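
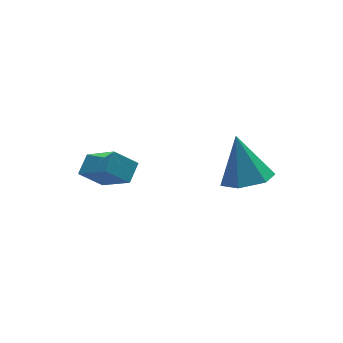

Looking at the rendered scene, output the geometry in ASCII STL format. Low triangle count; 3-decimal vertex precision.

solid 
facet normal -0.627 -0.622 -0.470
outer loop
vertex -1.368 0.466 0.695
vertex -2.227 0.746 1.47
vertex -1.922 1.871 -0.425
endloop
endfacet
facet normal 0.721 -0.236 -0.652
outer loop
vertex -1.313 2.474 0.03
vertex -1.368 0.466 0.695
vertex -1.922 1.871 -0.425
endloop
endfacet
facet normal -0.627 -0.621 -0.470
outer loop
vertex -1.922 1.871 -0.425
vertex -2.227 0.746 1.47
vertex -2.78 2.151 0.35
endloop
endfacet
facet normal -0.294 0.747 -0.596
outer loop
vertex -2.78 2.151 0.35
vertex -1.313 2.474 0.03
vertex -1.922 1.871 -0.425
endloop
endfacet
facet normal 0.294 -0.747 0.596
outer loop
vertex -1.368 0.466 0.695
vertex -1.618 1.349 1.925
vertex -2.227 0.746 1.47
endloop
endfacet
facet normal 0.721 -0.236 -0.652
outer loop
vertex -0.76 1.069 1.15
vertex -1.368 0.466 0.695
vertex -1.313 2.474 0.03
endloop
endfacet
facet normal 0.295 -0.747 0.596
outer loop
vertex -0.76 1.069 1.15
vertex -1.618 1.349 1.925
vertex -1.368 0.466 0.695
endloop
endfacet
facet normal -0.721 0.236 0.652
outer loop
vertex -2.227 0.746 1.47
vertex -1.618 1.349 1.925
vertex -2.78 2.151 0.35
endloop
endfacet
facet normal -0.294 0.747 -0.596
outer loop
vertex -2.172 2.754 0.805
vertex -1.313 2.474 0.03
vertex -2.78 2.151 0.35
endloop
endfacet
facet normal -0.721 0.235 0.652
outer loop
vertex -2.78 2.151 0.35
vertex -1.618 1.349 1.925
vertex -2.172 2.754 0.805
endloop
endfacet
facet normal 0.627 0.621 0.470
outer loop
vertex -2.172 2.754 0.805
vertex -0.76 1.069 1.15
vertex -1.313 2.474 0.03
endloop
endfacet
facet normal 0.627 0.622 0.470
outer loop
vertex -1.618 1.349 1.925
vertex -0.76 1.069 1.15
vertex -2.172 2.754 0.805
endloop
endfacet
facet normal 0.026 -0.472 -0.881
outer loop
vertex 3.475 -1.922 1.402
vertex 2.457 -1.708 1.258
vertex 3.188 -1.035 0.919
endloop
endfacet
facet normal 0.870 0.421 0.257
outer loop
vertex 3.475 -1.922 1.402
vertex 3.188 -1.035 0.919
vertex 2.403 -0.732 3.082
endloop
endfacet
facet normal 0.026 -0.472 -0.881
outer loop
vertex 3.188 -1.035 0.919
vertex 2.457 -1.708 1.258
vertex 2.17 -0.821 0.775
endloop
endfacet
facet normal 0.213 0.975 -0.059
outer loop
vertex 3.188 -1.035 0.919
vertex 2.17 -0.821 0.775
vertex 2.403 -0.732 3.082
endloop
endfacet
facet normal 0.027 -0.471 -0.882
outer loop
vertex 2.17 -0.821 0.775
vertex 2.457 -1.708 1.258
vertex 1.439 -1.495 1.113
endloop
endfacet
facet normal -0.668 0.744 0.039
outer loop
vertex 2.17 -0.821 0.775
vertex 1.439 -1.495 1.113
vertex 2.403 -0.732 3.082
endloop
endfacet
facet normal 0.027 -0.472 -0.881
outer loop
vertex 1.439 -1.495 1.113
vertex 2.457 -1.708 1.258
vertex 1.726 -2.382 1.597
endloop
endfacet
facet normal -0.891 -0.041 0.452
outer loop
vertex 1.439 -1.495 1.113
vertex 1.726 -2.382 1.597
vertex 2.403 -0.732 3.082
endloop
endfacet
facet normal 0.026 -0.472 -0.881
outer loop
vertex 1.726 -2.382 1.597
vertex 2.457 -1.708 1.258
vertex 2.744 -2.595 1.741
endloop
endfacet
facet normal -0.233 -0.596 0.768
outer loop
vertex 1.726 -2.382 1.597
vertex 2.744 -2.595 1.741
vertex 2.403 -0.732 3.082
endloop
endfacet
facet normal 0.026 -0.472 -0.881
outer loop
vertex 2.744 -2.595 1.741
vertex 2.457 -1.708 1.258
vertex 3.475 -1.922 1.402
endloop
endfacet
facet normal 0.646 -0.364 0.670
outer loop
vertex 2.744 -2.595 1.741
vertex 3.475 -1.922 1.402
vertex 2.403 -0.732 3.082
endloop
endfacet

endsolid


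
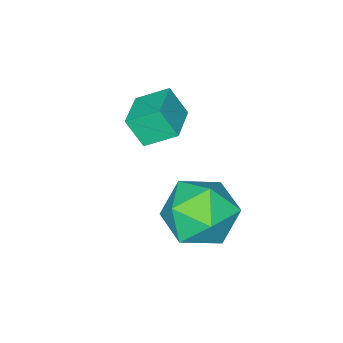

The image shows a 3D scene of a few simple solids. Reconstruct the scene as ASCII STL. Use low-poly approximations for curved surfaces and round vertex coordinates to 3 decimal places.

solid 
facet normal -0.818 -0.556 -0.143
outer loop
vertex -1.095 -1.44 -0.92
vertex -1.723 -0.67 -0.322
vertex -1.302 -0.901 -1.832
endloop
endfacet
facet normal 0.542 -0.664 -0.515
outer loop
vertex -0.197 -0.15 -1.638
vertex -1.095 -1.44 -0.92
vertex -1.302 -0.901 -1.832
endloop
endfacet
facet normal -0.818 -0.556 -0.143
outer loop
vertex -1.302 -0.901 -1.832
vertex -1.723 -0.67 -0.322
vertex -1.93 -0.131 -1.234
endloop
endfacet
facet normal -0.191 0.500 -0.845
outer loop
vertex -1.93 -0.131 -1.234
vertex -0.197 -0.15 -1.638
vertex -1.302 -0.901 -1.832
endloop
endfacet
facet normal 0.191 -0.500 0.845
outer loop
vertex -1.095 -1.44 -0.92
vertex -0.618 0.081 -0.128
vertex -1.723 -0.67 -0.322
endloop
endfacet
facet normal 0.542 -0.664 -0.515
outer loop
vertex 0.01 -0.689 -0.726
vertex -1.095 -1.44 -0.92
vertex -0.197 -0.15 -1.638
endloop
endfacet
facet normal 0.191 -0.500 0.845
outer loop
vertex 0.01 -0.689 -0.726
vertex -0.618 0.081 -0.128
vertex -1.095 -1.44 -0.92
endloop
endfacet
facet normal -0.542 0.664 0.515
outer loop
vertex -1.723 -0.67 -0.322
vertex -0.618 0.081 -0.128
vertex -1.93 -0.131 -1.234
endloop
endfacet
facet normal -0.191 0.500 -0.845
outer loop
vertex -0.825 0.62 -1.04
vertex -0.197 -0.15 -1.638
vertex -1.93 -0.131 -1.234
endloop
endfacet
facet normal -0.542 0.664 0.515
outer loop
vertex -1.93 -0.131 -1.234
vertex -0.618 0.081 -0.128
vertex -0.825 0.62 -1.04
endloop
endfacet
facet normal 0.818 0.556 0.143
outer loop
vertex -0.825 0.62 -1.04
vertex 0.01 -0.689 -0.726
vertex -0.197 -0.15 -1.638
endloop
endfacet
facet normal 0.818 0.556 0.143
outer loop
vertex -0.618 0.081 -0.128
vertex 0.01 -0.689 -0.726
vertex -0.825 0.62 -1.04
endloop
endfacet
facet normal 0.451 0.343 0.824
outer loop
vertex 0.512 3.276 -2.311
vertex -0.183 2.532 -1.621
vertex 0.9 2.138 -2.05
endloop
endfacet
facet normal 0.893 0.365 0.264
outer loop
vertex 0.512 3.276 -2.311
vertex 0.9 2.138 -2.05
vertex 1.048 2.594 -3.183
endloop
endfacet
facet normal 0.591 0.770 -0.239
outer loop
vertex 0.512 3.276 -2.311
vertex 1.048 2.594 -3.183
vertex 0.057 3.27 -3.454
endloop
endfacet
facet normal -0.038 0.999 0.010
outer loop
vertex 0.512 3.276 -2.311
vertex 0.057 3.27 -3.454
vertex -0.704 3.232 -2.488
endloop
endfacet
facet normal -0.124 0.734 0.667
outer loop
vertex 0.512 3.276 -2.311
vertex -0.704 3.232 -2.488
vertex -0.183 2.532 -1.621
endloop
endfacet
facet normal 0.955 -0.297 0.005
outer loop
vertex 1.048 2.594 -3.183
vertex 0.9 2.138 -2.05
vertex 0.684 1.428 -3.032
endloop
endfacet
facet normal 0.240 -0.333 0.912
outer loop
vertex 0.9 2.138 -2.05
vertex -0.183 2.532 -1.621
vertex -0.077 1.39 -2.066
endloop
endfacet
facet normal -0.691 0.301 0.658
outer loop
vertex -0.183 2.532 -1.621
vertex -0.704 3.232 -2.488
vertex -1.068 2.066 -2.337
endloop
endfacet
facet normal -0.551 0.729 -0.406
outer loop
vertex -0.704 3.232 -2.488
vertex 0.057 3.27 -3.454
vertex -0.92 2.522 -3.47
endloop
endfacet
facet normal 0.466 0.358 -0.809
outer loop
vertex 0.057 3.27 -3.454
vertex 1.048 2.594 -3.183
vertex 0.163 2.128 -3.899
endloop
endfacet
facet normal 0.038 -0.999 -0.010
outer loop
vertex -0.532 1.384 -3.209
vertex 0.684 1.428 -3.032
vertex -0.077 1.39 -2.066
endloop
endfacet
facet normal -0.591 -0.770 0.239
outer loop
vertex -0.532 1.384 -3.209
vertex -0.077 1.39 -2.066
vertex -1.068 2.066 -2.337
endloop
endfacet
facet normal -0.893 -0.365 -0.264
outer loop
vertex -0.532 1.384 -3.209
vertex -1.068 2.066 -2.337
vertex -0.92 2.522 -3.47
endloop
endfacet
facet normal -0.451 -0.343 -0.824
outer loop
vertex -0.532 1.384 -3.209
vertex -0.92 2.522 -3.47
vertex 0.163 2.128 -3.899
endloop
endfacet
facet normal 0.124 -0.734 -0.667
outer loop
vertex -0.532 1.384 -3.209
vertex 0.163 2.128 -3.899
vertex 0.684 1.428 -3.032
endloop
endfacet
facet normal 0.551 -0.729 0.406
outer loop
vertex -0.077 1.39 -2.066
vertex 0.684 1.428 -3.032
vertex 0.9 2.138 -2.05
endloop
endfacet
facet normal -0.466 -0.358 0.809
outer loop
vertex -1.068 2.066 -2.337
vertex -0.077 1.39 -2.066
vertex -0.183 2.532 -1.621
endloop
endfacet
facet normal -0.955 0.297 -0.005
outer loop
vertex -0.92 2.522 -3.47
vertex -1.068 2.066 -2.337
vertex -0.704 3.232 -2.488
endloop
endfacet
facet normal -0.240 0.333 -0.912
outer loop
vertex 0.163 2.128 -3.899
vertex -0.92 2.522 -3.47
vertex 0.057 3.27 -3.454
endloop
endfacet
facet normal 0.691 -0.301 -0.658
outer loop
vertex 0.684 1.428 -3.032
vertex 0.163 2.128 -3.899
vertex 1.048 2.594 -3.183
endloop
endfacet

endsolid


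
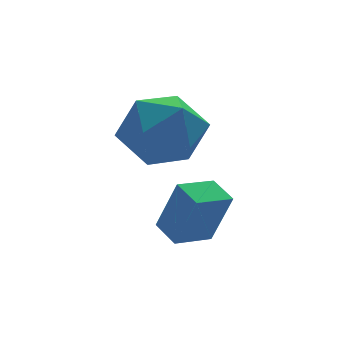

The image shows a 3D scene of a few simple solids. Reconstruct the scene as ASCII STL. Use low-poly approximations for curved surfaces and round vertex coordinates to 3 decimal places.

solid 
facet normal -0.952 -0.242 0.187
outer loop
vertex -2.061 -3.888 -2.16
vertex -2.218 -3.08 -1.911
vertex -2.449 -3.506 -3.643
endloop
endfacet
facet normal 0.182 -0.940 -0.290
outer loop
vertex -1.402 -3.24 -3.849
vertex -2.061 -3.888 -2.16
vertex -2.449 -3.506 -3.643
endloop
endfacet
facet normal -0.952 -0.242 0.187
outer loop
vertex -2.449 -3.506 -3.643
vertex -2.218 -3.08 -1.911
vertex -2.606 -2.698 -3.394
endloop
endfacet
facet normal -0.246 0.241 -0.939
outer loop
vertex -2.606 -2.698 -3.394
vertex -1.402 -3.24 -3.849
vertex -2.449 -3.506 -3.643
endloop
endfacet
facet normal 0.246 -0.241 0.939
outer loop
vertex -2.061 -3.888 -2.16
vertex -1.171 -2.814 -2.117
vertex -2.218 -3.08 -1.911
endloop
endfacet
facet normal 0.182 -0.940 -0.290
outer loop
vertex -1.014 -3.622 -2.366
vertex -2.061 -3.888 -2.16
vertex -1.402 -3.24 -3.849
endloop
endfacet
facet normal 0.246 -0.241 0.939
outer loop
vertex -1.014 -3.622 -2.366
vertex -1.171 -2.814 -2.117
vertex -2.061 -3.888 -2.16
endloop
endfacet
facet normal -0.182 0.940 0.290
outer loop
vertex -2.218 -3.08 -1.911
vertex -1.171 -2.814 -2.117
vertex -2.606 -2.698 -3.394
endloop
endfacet
facet normal -0.246 0.241 -0.939
outer loop
vertex -1.559 -2.432 -3.6
vertex -1.402 -3.24 -3.849
vertex -2.606 -2.698 -3.394
endloop
endfacet
facet normal -0.182 0.940 0.290
outer loop
vertex -2.606 -2.698 -3.394
vertex -1.171 -2.814 -2.117
vertex -1.559 -2.432 -3.6
endloop
endfacet
facet normal 0.952 0.242 -0.187
outer loop
vertex -1.559 -2.432 -3.6
vertex -1.014 -3.622 -2.366
vertex -1.402 -3.24 -3.849
endloop
endfacet
facet normal 0.952 0.242 -0.187
outer loop
vertex -1.171 -2.814 -2.117
vertex -1.014 -3.622 -2.366
vertex -1.559 -2.432 -3.6
endloop
endfacet
facet normal 0.115 0.087 0.990
outer loop
vertex -1.131 -0.407 -0.295
vertex -2.326 -0.695 -0.131
vertex -1.47 -1.592 -0.151
endloop
endfacet
facet normal 0.723 -0.124 0.680
outer loop
vertex -1.131 -0.407 -0.295
vertex -1.47 -1.592 -0.151
vertex -0.618 -1.289 -1.001
endloop
endfacet
facet normal 0.908 0.369 0.199
outer loop
vertex -1.131 -0.407 -0.295
vertex -0.618 -1.289 -1.001
vertex -0.948 -0.205 -1.505
endloop
endfacet
facet normal 0.415 0.885 0.211
outer loop
vertex -1.131 -0.407 -0.295
vertex -0.948 -0.205 -1.505
vertex -2.004 0.162 -0.968
endloop
endfacet
facet normal -0.075 0.711 0.699
outer loop
vertex -1.131 -0.407 -0.295
vertex -2.004 0.162 -0.968
vertex -2.326 -0.695 -0.131
endloop
endfacet
facet normal 0.593 -0.733 0.333
outer loop
vertex -0.618 -1.289 -1.001
vertex -1.47 -1.592 -0.151
vertex -1.496 -2.122 -1.272
endloop
endfacet
facet normal -0.391 -0.391 0.833
outer loop
vertex -1.47 -1.592 -0.151
vertex -2.326 -0.695 -0.131
vertex -2.552 -1.755 -0.735
endloop
endfacet
facet normal -0.698 0.617 0.364
outer loop
vertex -2.326 -0.695 -0.131
vertex -2.004 0.162 -0.968
vertex -2.882 -0.671 -1.239
endloop
endfacet
facet normal 0.095 0.899 -0.427
outer loop
vertex -2.004 0.162 -0.968
vertex -0.948 -0.205 -1.505
vertex -2.03 -0.368 -2.089
endloop
endfacet
facet normal 0.892 0.064 -0.446
outer loop
vertex -0.948 -0.205 -1.505
vertex -0.618 -1.289 -1.001
vertex -1.174 -1.265 -2.109
endloop
endfacet
facet normal -0.415 -0.885 -0.211
outer loop
vertex -2.369 -1.553 -1.945
vertex -1.496 -2.122 -1.272
vertex -2.552 -1.755 -0.735
endloop
endfacet
facet normal -0.908 -0.369 -0.199
outer loop
vertex -2.369 -1.553 -1.945
vertex -2.552 -1.755 -0.735
vertex -2.882 -0.671 -1.239
endloop
endfacet
facet normal -0.723 0.124 -0.680
outer loop
vertex -2.369 -1.553 -1.945
vertex -2.882 -0.671 -1.239
vertex -2.03 -0.368 -2.089
endloop
endfacet
facet normal -0.115 -0.087 -0.990
outer loop
vertex -2.369 -1.553 -1.945
vertex -2.03 -0.368 -2.089
vertex -1.174 -1.265 -2.109
endloop
endfacet
facet normal 0.075 -0.711 -0.699
outer loop
vertex -2.369 -1.553 -1.945
vertex -1.174 -1.265 -2.109
vertex -1.496 -2.122 -1.272
endloop
endfacet
facet normal -0.095 -0.899 0.427
outer loop
vertex -2.552 -1.755 -0.735
vertex -1.496 -2.122 -1.272
vertex -1.47 -1.592 -0.151
endloop
endfacet
facet normal -0.892 -0.064 0.446
outer loop
vertex -2.882 -0.671 -1.239
vertex -2.552 -1.755 -0.735
vertex -2.326 -0.695 -0.131
endloop
endfacet
facet normal -0.593 0.733 -0.333
outer loop
vertex -2.03 -0.368 -2.089
vertex -2.882 -0.671 -1.239
vertex -2.004 0.162 -0.968
endloop
endfacet
facet normal 0.391 0.391 -0.833
outer loop
vertex -1.174 -1.265 -2.109
vertex -2.03 -0.368 -2.089
vertex -0.948 -0.205 -1.505
endloop
endfacet
facet normal 0.698 -0.617 -0.364
outer loop
vertex -1.496 -2.122 -1.272
vertex -1.174 -1.265 -2.109
vertex -0.618 -1.289 -1.001
endloop
endfacet

endsolid


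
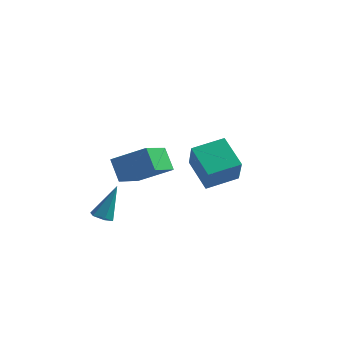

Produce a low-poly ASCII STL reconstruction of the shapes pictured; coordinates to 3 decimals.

solid 
facet normal -0.227 -0.455 -0.861
outer loop
vertex -2.652 -2.823 -2.19
vertex -2.985 -2.351 -2.352
vertex -2.402 -2.371 -2.495
endloop
endfacet
facet normal 0.909 -0.343 0.237
outer loop
vertex -2.652 -2.823 -2.19
vertex -2.402 -2.371 -2.495
vertex -2.535 -1.449 -0.648
endloop
endfacet
facet normal -0.227 -0.455 -0.861
outer loop
vertex -2.402 -2.371 -2.495
vertex -2.985 -2.351 -2.352
vertex -2.734 -1.899 -2.657
endloop
endfacet
facet normal 0.832 0.517 -0.198
outer loop
vertex -2.402 -2.371 -2.495
vertex -2.734 -1.899 -2.657
vertex -2.535 -1.449 -0.648
endloop
endfacet
facet normal -0.226 -0.455 -0.861
outer loop
vertex -2.734 -1.899 -2.657
vertex -2.985 -2.351 -2.352
vertex -3.317 -1.878 -2.515
endloop
endfacet
facet normal -0.018 0.976 -0.217
outer loop
vertex -2.734 -1.899 -2.657
vertex -3.317 -1.878 -2.515
vertex -2.535 -1.449 -0.648
endloop
endfacet
facet normal -0.226 -0.456 -0.861
outer loop
vertex -3.317 -1.878 -2.515
vertex -2.985 -2.351 -2.352
vertex -3.567 -2.33 -2.21
endloop
endfacet
facet normal -0.794 0.574 0.200
outer loop
vertex -3.317 -1.878 -2.515
vertex -3.567 -2.33 -2.21
vertex -2.535 -1.449 -0.648
endloop
endfacet
facet normal -0.226 -0.456 -0.861
outer loop
vertex -3.567 -2.33 -2.21
vertex -2.985 -2.351 -2.352
vertex -3.235 -2.803 -2.047
endloop
endfacet
facet normal -0.718 -0.285 0.635
outer loop
vertex -3.567 -2.33 -2.21
vertex -3.235 -2.803 -2.047
vertex -2.535 -1.449 -0.648
endloop
endfacet
facet normal -0.227 -0.455 -0.861
outer loop
vertex -3.235 -2.803 -2.047
vertex -2.985 -2.351 -2.352
vertex -2.652 -2.823 -2.19
endloop
endfacet
facet normal 0.135 -0.745 0.653
outer loop
vertex -3.235 -2.803 -2.047
vertex -2.652 -2.823 -2.19
vertex -2.535 -1.449 -0.648
endloop
endfacet
facet normal -0.854 -0.140 -0.501
outer loop
vertex -3.706 1.671 -2.54
vertex -4.428 2.363 -1.504
vertex -3.406 3.523 -3.569
endloop
endfacet
facet normal 0.501 -0.481 -0.719
outer loop
vertex -1.612 3.817 -2.516
vertex -3.706 1.671 -2.54
vertex -3.406 3.523 -3.569
endloop
endfacet
facet normal -0.854 -0.139 -0.501
outer loop
vertex -3.406 3.523 -3.569
vertex -4.428 2.363 -1.504
vertex -4.127 4.216 -2.532
endloop
endfacet
facet normal 0.140 0.866 -0.481
outer loop
vertex -4.127 4.216 -2.532
vertex -1.612 3.817 -2.516
vertex -3.406 3.523 -3.569
endloop
endfacet
facet normal -0.140 -0.866 0.481
outer loop
vertex -3.706 1.671 -2.54
vertex -2.634 2.657 -0.451
vertex -4.428 2.363 -1.504
endloop
endfacet
facet normal 0.501 -0.481 -0.720
outer loop
vertex -1.913 1.964 -1.488
vertex -3.706 1.671 -2.54
vertex -1.612 3.817 -2.516
endloop
endfacet
facet normal -0.141 -0.866 0.481
outer loop
vertex -1.913 1.964 -1.488
vertex -2.634 2.657 -0.451
vertex -3.706 1.671 -2.54
endloop
endfacet
facet normal -0.501 0.481 0.720
outer loop
vertex -4.428 2.363 -1.504
vertex -2.634 2.657 -0.451
vertex -4.127 4.216 -2.532
endloop
endfacet
facet normal 0.140 0.866 -0.480
outer loop
vertex -2.334 4.509 -1.48
vertex -1.612 3.817 -2.516
vertex -4.127 4.216 -2.532
endloop
endfacet
facet normal -0.501 0.481 0.720
outer loop
vertex -4.127 4.216 -2.532
vertex -2.634 2.657 -0.451
vertex -2.334 4.509 -1.48
endloop
endfacet
facet normal 0.854 0.140 0.502
outer loop
vertex -2.334 4.509 -1.48
vertex -1.913 1.964 -1.488
vertex -1.612 3.817 -2.516
endloop
endfacet
facet normal 0.854 0.140 0.501
outer loop
vertex -2.634 2.657 -0.451
vertex -1.913 1.964 -1.488
vertex -2.334 4.509 -1.48
endloop
endfacet
facet normal -0.656 0.586 0.476
outer loop
vertex 1.193 -1.502 2.824
vertex 2.42 -0.361 3.112
vertex 0.799 -0.688 1.279
endloop
endfacet
facet normal -0.722 -0.671 -0.170
outer loop
vertex 2.0 -1.759 0.408
vertex 1.193 -1.502 2.824
vertex 0.799 -0.688 1.279
endloop
endfacet
facet normal -0.656 0.585 0.476
outer loop
vertex 0.799 -0.688 1.279
vertex 2.42 -0.361 3.112
vertex 2.025 0.453 1.567
endloop
endfacet
facet normal -0.220 0.455 -0.863
outer loop
vertex 2.025 0.453 1.567
vertex 2.0 -1.759 0.408
vertex 0.799 -0.688 1.279
endloop
endfacet
facet normal 0.220 -0.455 0.863
outer loop
vertex 1.193 -1.502 2.824
vertex 3.621 -1.432 2.241
vertex 2.42 -0.361 3.112
endloop
endfacet
facet normal -0.721 -0.672 -0.169
outer loop
vertex 2.395 -2.573 1.953
vertex 1.193 -1.502 2.824
vertex 2.0 -1.759 0.408
endloop
endfacet
facet normal 0.220 -0.455 0.863
outer loop
vertex 2.395 -2.573 1.953
vertex 3.621 -1.432 2.241
vertex 1.193 -1.502 2.824
endloop
endfacet
facet normal 0.721 0.671 0.169
outer loop
vertex 2.42 -0.361 3.112
vertex 3.621 -1.432 2.241
vertex 2.025 0.453 1.567
endloop
endfacet
facet normal -0.220 0.455 -0.863
outer loop
vertex 3.227 -0.618 0.696
vertex 2.0 -1.759 0.408
vertex 2.025 0.453 1.567
endloop
endfacet
facet normal 0.721 0.671 0.170
outer loop
vertex 2.025 0.453 1.567
vertex 3.621 -1.432 2.241
vertex 3.227 -0.618 0.696
endloop
endfacet
facet normal 0.656 -0.585 -0.476
outer loop
vertex 3.227 -0.618 0.696
vertex 2.395 -2.573 1.953
vertex 2.0 -1.759 0.408
endloop
endfacet
facet normal 0.657 -0.585 -0.476
outer loop
vertex 3.621 -1.432 2.241
vertex 2.395 -2.573 1.953
vertex 3.227 -0.618 0.696
endloop
endfacet

endsolid


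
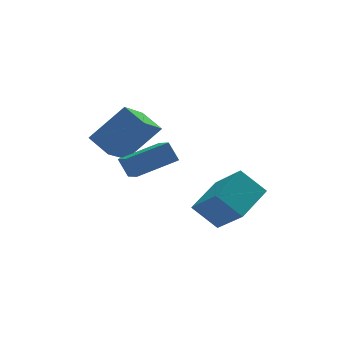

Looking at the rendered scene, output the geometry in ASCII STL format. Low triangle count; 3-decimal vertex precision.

solid 
facet normal -0.456 0.786 0.417
outer loop
vertex -1.832 2.054 1.386
vertex -0.312 2.138 2.89
vertex -0.765 3.281 0.239
endloop
endfacet
facet normal -0.710 -0.039 -0.703
outer loop
vertex -0.208 2.322 -0.27
vertex -1.832 2.054 1.386
vertex -0.765 3.281 0.239
endloop
endfacet
facet normal -0.456 0.786 0.417
outer loop
vertex -0.765 3.281 0.239
vertex -0.312 2.138 2.89
vertex 0.755 3.365 1.743
endloop
endfacet
facet normal 0.536 0.617 -0.576
outer loop
vertex 0.755 3.365 1.743
vertex -0.208 2.322 -0.27
vertex -0.765 3.281 0.239
endloop
endfacet
facet normal -0.536 -0.617 0.576
outer loop
vertex -1.832 2.054 1.386
vertex 0.245 1.179 2.381
vertex -0.312 2.138 2.89
endloop
endfacet
facet normal -0.710 -0.039 -0.703
outer loop
vertex -1.275 1.095 0.877
vertex -1.832 2.054 1.386
vertex -0.208 2.322 -0.27
endloop
endfacet
facet normal -0.536 -0.617 0.576
outer loop
vertex -1.275 1.095 0.877
vertex 0.245 1.179 2.381
vertex -1.832 2.054 1.386
endloop
endfacet
facet normal 0.710 0.039 0.703
outer loop
vertex -0.312 2.138 2.89
vertex 0.245 1.179 2.381
vertex 0.755 3.365 1.743
endloop
endfacet
facet normal 0.536 0.617 -0.576
outer loop
vertex 1.312 2.406 1.234
vertex -0.208 2.322 -0.27
vertex 0.755 3.365 1.743
endloop
endfacet
facet normal 0.710 0.039 0.703
outer loop
vertex 0.755 3.365 1.743
vertex 0.245 1.179 2.381
vertex 1.312 2.406 1.234
endloop
endfacet
facet normal 0.456 -0.786 -0.417
outer loop
vertex 1.312 2.406 1.234
vertex -1.275 1.095 0.877
vertex -0.208 2.322 -0.27
endloop
endfacet
facet normal 0.456 -0.786 -0.417
outer loop
vertex 0.245 1.179 2.381
vertex -1.275 1.095 0.877
vertex 1.312 2.406 1.234
endloop
endfacet
facet normal -0.952 -0.121 -0.281
outer loop
vertex -1.095 -1.14 1.831
vertex -1.025 0.497 0.889
vertex -0.806 -1.601 1.052
endloop
endfacet
facet normal -0.037 -0.866 0.499
outer loop
vertex 0.945 -1.377 1.571
vertex -1.095 -1.14 1.831
vertex -0.806 -1.601 1.052
endloop
endfacet
facet normal -0.952 -0.121 -0.282
outer loop
vertex -0.806 -1.601 1.052
vertex -1.025 0.497 0.889
vertex -0.736 0.037 0.11
endloop
endfacet
facet normal 0.305 -0.485 -0.820
outer loop
vertex -0.736 0.037 0.11
vertex 0.945 -1.377 1.571
vertex -0.806 -1.601 1.052
endloop
endfacet
facet normal -0.305 0.485 0.820
outer loop
vertex -1.095 -1.14 1.831
vertex 0.726 0.721 1.408
vertex -1.025 0.497 0.889
endloop
endfacet
facet normal -0.037 -0.866 0.498
outer loop
vertex 0.656 -0.917 2.35
vertex -1.095 -1.14 1.831
vertex 0.945 -1.377 1.571
endloop
endfacet
facet normal -0.305 0.485 0.820
outer loop
vertex 0.656 -0.917 2.35
vertex 0.726 0.721 1.408
vertex -1.095 -1.14 1.831
endloop
endfacet
facet normal 0.037 0.866 -0.498
outer loop
vertex -1.025 0.497 0.889
vertex 0.726 0.721 1.408
vertex -0.736 0.037 0.11
endloop
endfacet
facet normal 0.305 -0.485 -0.820
outer loop
vertex 1.015 0.26 0.629
vertex 0.945 -1.377 1.571
vertex -0.736 0.037 0.11
endloop
endfacet
facet normal 0.037 0.866 -0.499
outer loop
vertex -0.736 0.037 0.11
vertex 0.726 0.721 1.408
vertex 1.015 0.26 0.629
endloop
endfacet
facet normal 0.952 0.121 0.282
outer loop
vertex 1.015 0.26 0.629
vertex 0.656 -0.917 2.35
vertex 0.945 -1.377 1.571
endloop
endfacet
facet normal 0.952 0.121 0.281
outer loop
vertex 0.726 0.721 1.408
vertex 0.656 -0.917 2.35
vertex 1.015 0.26 0.629
endloop
endfacet
facet normal -0.731 -0.614 -0.299
outer loop
vertex 2.045 -2.691 0.131
vertex 1.464 -1.326 -1.255
vertex 2.944 -3.29 -0.837
endloop
endfacet
facet normal 0.287 -0.673 0.682
outer loop
vertex 4.296 -2.154 -0.285
vertex 2.045 -2.691 0.131
vertex 2.944 -3.29 -0.837
endloop
endfacet
facet normal -0.731 -0.614 -0.299
outer loop
vertex 2.944 -3.29 -0.837
vertex 1.464 -1.326 -1.255
vertex 2.363 -1.925 -2.223
endloop
endfacet
facet normal 0.620 -0.413 -0.667
outer loop
vertex 2.363 -1.925 -2.223
vertex 4.296 -2.154 -0.285
vertex 2.944 -3.29 -0.837
endloop
endfacet
facet normal -0.620 0.413 0.667
outer loop
vertex 2.045 -2.691 0.131
vertex 2.816 -0.19 -0.703
vertex 1.464 -1.326 -1.255
endloop
endfacet
facet normal 0.287 -0.673 0.682
outer loop
vertex 3.397 -1.555 0.683
vertex 2.045 -2.691 0.131
vertex 4.296 -2.154 -0.285
endloop
endfacet
facet normal -0.620 0.413 0.667
outer loop
vertex 3.397 -1.555 0.683
vertex 2.816 -0.19 -0.703
vertex 2.045 -2.691 0.131
endloop
endfacet
facet normal -0.287 0.673 -0.682
outer loop
vertex 1.464 -1.326 -1.255
vertex 2.816 -0.19 -0.703
vertex 2.363 -1.925 -2.223
endloop
endfacet
facet normal 0.620 -0.413 -0.667
outer loop
vertex 3.715 -0.789 -1.671
vertex 4.296 -2.154 -0.285
vertex 2.363 -1.925 -2.223
endloop
endfacet
facet normal -0.287 0.673 -0.682
outer loop
vertex 2.363 -1.925 -2.223
vertex 2.816 -0.19 -0.703
vertex 3.715 -0.789 -1.671
endloop
endfacet
facet normal 0.731 0.614 0.299
outer loop
vertex 3.715 -0.789 -1.671
vertex 3.397 -1.555 0.683
vertex 4.296 -2.154 -0.285
endloop
endfacet
facet normal 0.731 0.614 0.299
outer loop
vertex 2.816 -0.19 -0.703
vertex 3.397 -1.555 0.683
vertex 3.715 -0.789 -1.671
endloop
endfacet

endsolid


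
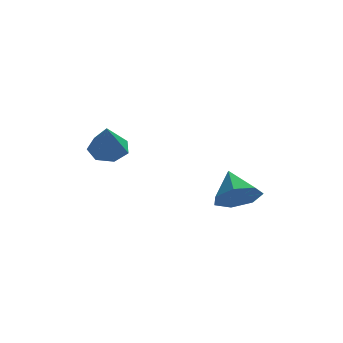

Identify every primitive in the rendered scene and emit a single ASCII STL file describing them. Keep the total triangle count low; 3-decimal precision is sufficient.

solid 
facet normal -0.107 0.546 -0.831
outer loop
vertex -0.302 -1.623 -1.186
vertex -1.091 -1.535 -1.026
vertex -0.474 -1.064 -0.796
endloop
endfacet
facet normal 0.928 0.026 0.372
outer loop
vertex -0.302 -1.623 -1.186
vertex -0.474 -1.064 -0.796
vertex -0.909 -2.465 0.386
endloop
endfacet
facet normal -0.108 0.547 -0.830
outer loop
vertex -0.474 -1.064 -0.796
vertex -1.091 -1.535 -1.026
vertex -1.111 -0.86 -0.579
endloop
endfacet
facet normal 0.419 0.506 0.754
outer loop
vertex -0.474 -1.064 -0.796
vertex -1.111 -0.86 -0.579
vertex -0.909 -2.465 0.386
endloop
endfacet
facet normal -0.107 0.547 -0.830
outer loop
vertex -1.111 -0.86 -0.579
vertex -1.091 -1.535 -1.026
vertex -1.733 -1.164 -0.699
endloop
endfacet
facet normal -0.374 0.443 0.815
outer loop
vertex -1.111 -0.86 -0.579
vertex -1.733 -1.164 -0.699
vertex -0.909 -2.465 0.386
endloop
endfacet
facet normal -0.107 0.546 -0.831
outer loop
vertex -1.733 -1.164 -0.699
vertex -1.091 -1.535 -1.026
vertex -1.872 -1.748 -1.065
endloop
endfacet
facet normal -0.853 -0.116 0.509
outer loop
vertex -1.733 -1.164 -0.699
vertex -1.872 -1.748 -1.065
vertex -0.909 -2.465 0.386
endloop
endfacet
facet normal -0.108 0.546 -0.831
outer loop
vertex -1.872 -1.748 -1.065
vertex -1.091 -1.535 -1.026
vertex -1.424 -2.172 -1.402
endloop
endfacet
facet normal -0.659 -0.749 0.067
outer loop
vertex -1.872 -1.748 -1.065
vertex -1.424 -2.172 -1.402
vertex -0.909 -2.465 0.386
endloop
endfacet
facet normal -0.108 0.547 -0.830
outer loop
vertex -1.424 -2.172 -1.402
vertex -1.091 -1.535 -1.026
vertex -0.725 -2.116 -1.456
endloop
endfacet
facet normal 0.065 -0.982 -0.180
outer loop
vertex -1.424 -2.172 -1.402
vertex -0.725 -2.116 -1.456
vertex -0.909 -2.465 0.386
endloop
endfacet
facet normal -0.107 0.547 -0.830
outer loop
vertex -0.725 -2.116 -1.456
vertex -1.091 -1.535 -1.026
vertex -0.302 -1.623 -1.186
endloop
endfacet
facet normal 0.770 -0.637 -0.044
outer loop
vertex -0.725 -2.116 -1.456
vertex -0.302 -1.623 -1.186
vertex -0.909 -2.465 0.386
endloop
endfacet
facet normal 0.378 -0.700 -0.606
outer loop
vertex 4.48 0.571 -3.838
vertex 3.557 0.179 -3.961
vertex 4.014 0.897 -4.505
endloop
endfacet
facet normal 0.456 0.883 0.113
outer loop
vertex 4.48 0.571 -3.838
vertex 4.014 0.897 -4.505
vertex 2.983 1.241 -3.039
endloop
endfacet
facet normal 0.378 -0.700 -0.606
outer loop
vertex 4.014 0.897 -4.505
vertex 3.557 0.179 -3.961
vertex 3.204 0.682 -4.762
endloop
endfacet
facet normal -0.146 0.935 -0.322
outer loop
vertex 4.014 0.897 -4.505
vertex 3.204 0.682 -4.762
vertex 2.983 1.241 -3.039
endloop
endfacet
facet normal 0.378 -0.700 -0.606
outer loop
vertex 3.204 0.682 -4.762
vertex 3.557 0.179 -3.961
vertex 2.66 0.088 -4.416
endloop
endfacet
facet normal -0.784 0.554 -0.280
outer loop
vertex 3.204 0.682 -4.762
vertex 2.66 0.088 -4.416
vertex 2.983 1.241 -3.039
endloop
endfacet
facet normal 0.379 -0.699 -0.607
outer loop
vertex 2.66 0.088 -4.416
vertex 3.557 0.179 -3.961
vertex 2.792 -0.438 -3.728
endloop
endfacet
facet normal -0.978 0.026 0.208
outer loop
vertex 2.66 0.088 -4.416
vertex 2.792 -0.438 -3.728
vertex 2.983 1.241 -3.039
endloop
endfacet
facet normal 0.379 -0.699 -0.607
outer loop
vertex 2.792 -0.438 -3.728
vertex 3.557 0.179 -3.961
vertex 3.5 -0.5 -3.215
endloop
endfacet
facet normal -0.582 -0.251 0.773
outer loop
vertex 2.792 -0.438 -3.728
vertex 3.5 -0.5 -3.215
vertex 2.983 1.241 -3.039
endloop
endfacet
facet normal 0.378 -0.699 -0.607
outer loop
vertex 3.5 -0.5 -3.215
vertex 3.557 0.179 -3.961
vertex 4.251 -0.051 -3.264
endloop
endfacet
facet normal 0.106 -0.069 0.992
outer loop
vertex 3.5 -0.5 -3.215
vertex 4.251 -0.051 -3.264
vertex 2.983 1.241 -3.039
endloop
endfacet
facet normal 0.378 -0.699 -0.607
outer loop
vertex 4.251 -0.051 -3.264
vertex 3.557 0.179 -3.961
vertex 4.48 0.571 -3.838
endloop
endfacet
facet normal 0.568 0.436 0.699
outer loop
vertex 4.251 -0.051 -3.264
vertex 4.48 0.571 -3.838
vertex 2.983 1.241 -3.039
endloop
endfacet

endsolid


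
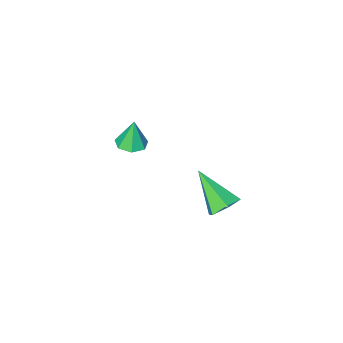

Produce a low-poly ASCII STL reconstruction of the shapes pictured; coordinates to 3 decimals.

solid 
facet normal 0.113 -0.001 -0.994
outer loop
vertex 0.875 -4.256 -4.077
vertex 0.491 -3.851 -4.121
vertex 1.045 -3.802 -4.058
endloop
endfacet
facet normal 0.792 -0.318 0.521
outer loop
vertex 0.875 -4.256 -4.077
vertex 1.045 -3.802 -4.058
vertex 0.369 -3.849 -3.059
endloop
endfacet
facet normal 0.113 -0.002 -0.994
outer loop
vertex 1.045 -3.802 -4.058
vertex 0.491 -3.851 -4.121
vertex 0.799 -3.384 -4.087
endloop
endfacet
facet normal 0.724 0.462 0.512
outer loop
vertex 1.045 -3.802 -4.058
vertex 0.799 -3.384 -4.087
vertex 0.369 -3.849 -3.059
endloop
endfacet
facet normal 0.114 -0.003 -0.994
outer loop
vertex 0.799 -3.384 -4.087
vertex 0.491 -3.851 -4.121
vertex 0.32 -3.318 -4.142
endloop
endfacet
facet normal 0.073 0.897 0.436
outer loop
vertex 0.799 -3.384 -4.087
vertex 0.32 -3.318 -4.142
vertex 0.369 -3.849 -3.059
endloop
endfacet
facet normal 0.116 -0.002 -0.993
outer loop
vertex 0.32 -3.318 -4.142
vertex 0.491 -3.851 -4.121
vertex -0.029 -3.653 -4.182
endloop
endfacet
facet normal -0.669 0.655 0.351
outer loop
vertex 0.32 -3.318 -4.142
vertex -0.029 -3.653 -4.182
vertex 0.369 -3.849 -3.059
endloop
endfacet
facet normal 0.116 -0.002 -0.993
outer loop
vertex -0.029 -3.653 -4.182
vertex 0.491 -3.851 -4.121
vertex 0.013 -4.137 -4.176
endloop
endfacet
facet normal -0.944 -0.078 0.321
outer loop
vertex -0.029 -3.653 -4.182
vertex 0.013 -4.137 -4.176
vertex 0.369 -3.849 -3.059
endloop
endfacet
facet normal 0.115 -0.001 -0.993
outer loop
vertex 0.013 -4.137 -4.176
vertex 0.491 -3.851 -4.121
vertex 0.415 -4.406 -4.129
endloop
endfacet
facet normal -0.546 -0.752 0.368
outer loop
vertex 0.013 -4.137 -4.176
vertex 0.415 -4.406 -4.129
vertex 0.369 -3.849 -3.059
endloop
endfacet
facet normal 0.113 -0.001 -0.994
outer loop
vertex 0.415 -4.406 -4.129
vertex 0.491 -3.851 -4.121
vertex 0.875 -4.256 -4.077
endloop
endfacet
facet normal 0.229 -0.859 0.457
outer loop
vertex 0.415 -4.406 -4.129
vertex 0.875 -4.256 -4.077
vertex 0.369 -3.849 -3.059
endloop
endfacet
facet normal -0.117 0.749 -0.652
outer loop
vertex 0.355 0.306 -4.584
vertex -0.072 0.552 -4.225
vertex 0.513 0.706 -4.153
endloop
endfacet
facet normal 0.946 -0.320 -0.050
outer loop
vertex 0.355 0.306 -4.584
vertex 0.513 0.706 -4.153
vertex 0.112 -0.632 -3.195
endloop
endfacet
facet normal -0.117 0.750 -0.651
outer loop
vertex 0.513 0.706 -4.153
vertex -0.072 0.552 -4.225
vertex 0.086 0.952 -3.793
endloop
endfacet
facet normal 0.706 0.260 0.659
outer loop
vertex 0.513 0.706 -4.153
vertex 0.086 0.952 -3.793
vertex 0.112 -0.632 -3.195
endloop
endfacet
facet normal -0.116 0.750 -0.652
outer loop
vertex 0.086 0.952 -3.793
vertex -0.072 0.552 -4.225
vertex -0.499 0.798 -3.866
endloop
endfacet
facet normal -0.205 0.343 0.917
outer loop
vertex 0.086 0.952 -3.793
vertex -0.499 0.798 -3.866
vertex 0.112 -0.632 -3.195
endloop
endfacet
facet normal -0.116 0.750 -0.652
outer loop
vertex -0.499 0.798 -3.866
vertex -0.072 0.552 -4.225
vertex -0.658 0.398 -4.298
endloop
endfacet
facet normal -0.872 -0.155 0.464
outer loop
vertex -0.499 0.798 -3.866
vertex -0.658 0.398 -4.298
vertex 0.112 -0.632 -3.195
endloop
endfacet
facet normal -0.115 0.749 -0.653
outer loop
vertex -0.658 0.398 -4.298
vertex -0.072 0.552 -4.225
vertex -0.231 0.151 -4.657
endloop
endfacet
facet normal -0.632 -0.735 -0.246
outer loop
vertex -0.658 0.398 -4.298
vertex -0.231 0.151 -4.657
vertex 0.112 -0.632 -3.195
endloop
endfacet
facet normal -0.117 0.749 -0.652
outer loop
vertex -0.231 0.151 -4.657
vertex -0.072 0.552 -4.225
vertex 0.355 0.306 -4.584
endloop
endfacet
facet normal 0.279 -0.818 -0.503
outer loop
vertex -0.231 0.151 -4.657
vertex 0.355 0.306 -4.584
vertex 0.112 -0.632 -3.195
endloop
endfacet

endsolid


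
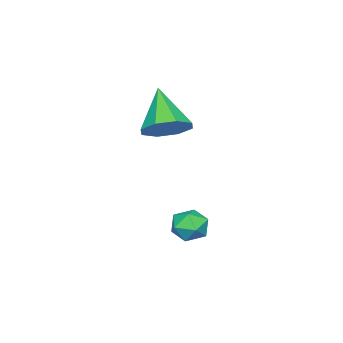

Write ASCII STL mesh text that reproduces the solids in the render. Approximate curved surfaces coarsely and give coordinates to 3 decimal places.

solid 
facet normal -0.958 -0.253 0.136
outer loop
vertex -0.677 -0.951 -3.748
vertex -0.497 -1.621 -3.725
vertex -0.513 -1.246 -3.142
endloop
endfacet
facet normal -0.822 0.392 0.413
outer loop
vertex -0.677 -0.951 -3.748
vertex -0.513 -1.246 -3.142
vertex -0.284 -0.608 -3.291
endloop
endfacet
facet normal -0.577 0.809 -0.111
outer loop
vertex -0.677 -0.951 -3.748
vertex -0.284 -0.608 -3.291
vertex -0.127 -0.589 -3.966
endloop
endfacet
facet normal -0.561 0.424 -0.711
outer loop
vertex -0.677 -0.951 -3.748
vertex -0.127 -0.589 -3.966
vertex -0.259 -1.215 -4.235
endloop
endfacet
facet normal -0.797 -0.233 -0.557
outer loop
vertex -0.677 -0.951 -3.748
vertex -0.259 -1.215 -4.235
vertex -0.497 -1.621 -3.725
endloop
endfacet
facet normal -0.305 0.319 0.897
outer loop
vertex -0.284 -0.608 -3.291
vertex -0.513 -1.246 -3.142
vertex 0.139 -1.065 -2.985
endloop
endfacet
facet normal -0.522 -0.724 0.451
outer loop
vertex -0.513 -1.246 -3.142
vertex -0.497 -1.621 -3.725
vertex 0.007 -1.691 -3.254
endloop
endfacet
facet normal -0.261 -0.692 -0.673
outer loop
vertex -0.497 -1.621 -3.725
vertex -0.259 -1.215 -4.235
vertex 0.164 -1.672 -3.929
endloop
endfacet
facet normal 0.119 0.371 -0.921
outer loop
vertex -0.259 -1.215 -4.235
vertex -0.127 -0.589 -3.966
vertex 0.393 -1.034 -4.078
endloop
endfacet
facet normal 0.092 0.995 0.049
outer loop
vertex -0.127 -0.589 -3.966
vertex -0.284 -0.608 -3.291
vertex 0.377 -0.659 -3.495
endloop
endfacet
facet normal 0.561 -0.424 0.711
outer loop
vertex 0.557 -1.329 -3.472
vertex 0.139 -1.065 -2.985
vertex 0.007 -1.691 -3.254
endloop
endfacet
facet normal 0.577 -0.809 0.111
outer loop
vertex 0.557 -1.329 -3.472
vertex 0.007 -1.691 -3.254
vertex 0.164 -1.672 -3.929
endloop
endfacet
facet normal 0.822 -0.392 -0.413
outer loop
vertex 0.557 -1.329 -3.472
vertex 0.164 -1.672 -3.929
vertex 0.393 -1.034 -4.078
endloop
endfacet
facet normal 0.958 0.253 -0.136
outer loop
vertex 0.557 -1.329 -3.472
vertex 0.393 -1.034 -4.078
vertex 0.377 -0.659 -3.495
endloop
endfacet
facet normal 0.797 0.233 0.557
outer loop
vertex 0.557 -1.329 -3.472
vertex 0.377 -0.659 -3.495
vertex 0.139 -1.065 -2.985
endloop
endfacet
facet normal -0.119 -0.371 0.921
outer loop
vertex 0.007 -1.691 -3.254
vertex 0.139 -1.065 -2.985
vertex -0.513 -1.246 -3.142
endloop
endfacet
facet normal -0.092 -0.995 -0.049
outer loop
vertex 0.164 -1.672 -3.929
vertex 0.007 -1.691 -3.254
vertex -0.497 -1.621 -3.725
endloop
endfacet
facet normal 0.305 -0.319 -0.897
outer loop
vertex 0.393 -1.034 -4.078
vertex 0.164 -1.672 -3.929
vertex -0.259 -1.215 -4.235
endloop
endfacet
facet normal 0.522 0.724 -0.451
outer loop
vertex 0.377 -0.659 -3.495
vertex 0.393 -1.034 -4.078
vertex -0.127 -0.589 -3.966
endloop
endfacet
facet normal 0.261 0.692 0.673
outer loop
vertex 0.139 -1.065 -2.985
vertex 0.377 -0.659 -3.495
vertex -0.284 -0.608 -3.291
endloop
endfacet
facet normal 0.495 0.481 -0.723
outer loop
vertex -1.019 -2.19 0.339
vertex -1.352 -2.754 -0.264
vertex -1.61 -1.974 0.078
endloop
endfacet
facet normal -0.164 0.544 0.823
outer loop
vertex -1.019 -2.19 0.339
vertex -1.61 -1.974 0.078
vertex -2.248 -3.626 1.044
endloop
endfacet
facet normal 0.495 0.481 -0.724
outer loop
vertex -1.61 -1.974 0.078
vertex -1.352 -2.754 -0.264
vertex -2.05 -2.215 -0.383
endloop
endfacet
facet normal -0.734 0.531 0.423
outer loop
vertex -1.61 -1.974 0.078
vertex -2.05 -2.215 -0.383
vertex -2.248 -3.626 1.044
endloop
endfacet
facet normal 0.496 0.482 -0.722
outer loop
vertex -2.05 -2.215 -0.383
vertex -1.352 -2.754 -0.264
vertex -2.08 -2.771 -0.775
endloop
endfacet
facet normal -0.995 0.089 -0.050
outer loop
vertex -2.05 -2.215 -0.383
vertex -2.08 -2.771 -0.775
vertex -2.248 -3.626 1.044
endloop
endfacet
facet normal 0.496 0.482 -0.722
outer loop
vertex -2.08 -2.771 -0.775
vertex -1.352 -2.754 -0.264
vertex -1.684 -3.318 -0.868
endloop
endfacet
facet normal -0.793 -0.520 -0.318
outer loop
vertex -2.08 -2.771 -0.775
vertex -1.684 -3.318 -0.868
vertex -2.248 -3.626 1.044
endloop
endfacet
facet normal 0.495 0.482 -0.723
outer loop
vertex -1.684 -3.318 -0.868
vertex -1.352 -2.754 -0.264
vertex -1.093 -3.534 -0.607
endloop
endfacet
facet normal -0.246 -0.943 -0.224
outer loop
vertex -1.684 -3.318 -0.868
vertex -1.093 -3.534 -0.607
vertex -2.248 -3.626 1.044
endloop
endfacet
facet normal 0.496 0.482 -0.722
outer loop
vertex -1.093 -3.534 -0.607
vertex -1.352 -2.754 -0.264
vertex -0.654 -3.293 -0.145
endloop
endfacet
facet normal 0.325 -0.929 0.176
outer loop
vertex -1.093 -3.534 -0.607
vertex -0.654 -3.293 -0.145
vertex -2.248 -3.626 1.044
endloop
endfacet
facet normal 0.495 0.482 -0.723
outer loop
vertex -0.654 -3.293 -0.145
vertex -1.352 -2.754 -0.264
vertex -0.623 -2.737 0.247
endloop
endfacet
facet normal 0.585 -0.489 0.647
outer loop
vertex -0.654 -3.293 -0.145
vertex -0.623 -2.737 0.247
vertex -2.248 -3.626 1.044
endloop
endfacet
facet normal 0.496 0.481 -0.723
outer loop
vertex -0.623 -2.737 0.247
vertex -1.352 -2.754 -0.264
vertex -1.019 -2.19 0.339
endloop
endfacet
facet normal 0.382 0.123 0.916
outer loop
vertex -0.623 -2.737 0.247
vertex -1.019 -2.19 0.339
vertex -2.248 -3.626 1.044
endloop
endfacet

endsolid


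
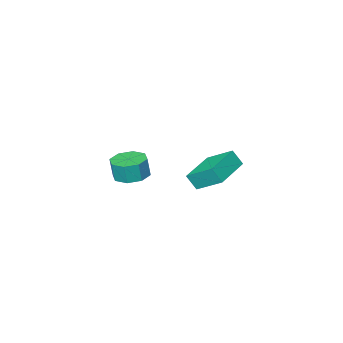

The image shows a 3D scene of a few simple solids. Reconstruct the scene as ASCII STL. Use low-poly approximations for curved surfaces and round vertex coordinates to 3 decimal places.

solid 
facet normal -0.890 -0.443 0.108
outer loop
vertex -1.354 0.994 3.795
vertex -1.827 2.134 4.574
vertex -1.624 1.364 3.09
endloop
endfacet
facet normal 0.324 -0.781 -0.534
outer loop
vertex 0.067 2.206 2.886
vertex -1.354 0.994 3.795
vertex -1.624 1.364 3.09
endloop
endfacet
facet normal -0.890 -0.443 0.108
outer loop
vertex -1.624 1.364 3.09
vertex -1.827 2.134 4.574
vertex -2.097 2.504 3.87
endloop
endfacet
facet normal -0.321 0.441 -0.838
outer loop
vertex -2.097 2.504 3.87
vertex 0.067 2.206 2.886
vertex -1.624 1.364 3.09
endloop
endfacet
facet normal 0.320 -0.440 0.839
outer loop
vertex -1.354 0.994 3.795
vertex -0.136 2.976 4.37
vertex -1.827 2.134 4.574
endloop
endfacet
facet normal 0.324 -0.781 -0.535
outer loop
vertex 0.337 1.836 3.59
vertex -1.354 0.994 3.795
vertex 0.067 2.206 2.886
endloop
endfacet
facet normal 0.321 -0.440 0.838
outer loop
vertex 0.337 1.836 3.59
vertex -0.136 2.976 4.37
vertex -1.354 0.994 3.795
endloop
endfacet
facet normal -0.324 0.781 0.535
outer loop
vertex -1.827 2.134 4.574
vertex -0.136 2.976 4.37
vertex -2.097 2.504 3.87
endloop
endfacet
facet normal -0.321 0.440 -0.839
outer loop
vertex -0.406 3.346 3.665
vertex 0.067 2.206 2.886
vertex -2.097 2.504 3.87
endloop
endfacet
facet normal -0.324 0.781 0.534
outer loop
vertex -2.097 2.504 3.87
vertex -0.136 2.976 4.37
vertex -0.406 3.346 3.665
endloop
endfacet
facet normal 0.890 0.443 -0.108
outer loop
vertex -0.406 3.346 3.665
vertex 0.337 1.836 3.59
vertex 0.067 2.206 2.886
endloop
endfacet
facet normal 0.890 0.443 -0.108
outer loop
vertex -0.136 2.976 4.37
vertex 0.337 1.836 3.59
vertex -0.406 3.346 3.665
endloop
endfacet
facet normal -0.127 0.052 -0.991
outer loop
vertex 0.757 -2.936 1.289
vertex -0.095 -2.903 1.4
vertex 0.534 -2.319 1.35
endloop
endfacet
facet normal 0.932 0.347 -0.101
outer loop
vertex 0.757 -2.936 1.289
vertex 0.534 -2.319 1.35
vertex 0.887 -2.989 2.31
endloop
endfacet
facet normal 0.933 0.346 -0.101
outer loop
vertex 0.887 -2.989 2.31
vertex 0.534 -2.319 1.35
vertex 0.665 -2.373 2.37
endloop
endfacet
facet normal 0.126 -0.051 0.991
outer loop
vertex 0.887 -2.989 2.31
vertex 0.665 -2.373 2.37
vertex 0.035 -2.957 2.42
endloop
endfacet
facet normal -0.127 0.052 -0.991
outer loop
vertex 0.534 -2.319 1.35
vertex -0.095 -2.903 1.4
vertex -0.057 -2.045 1.44
endloop
endfacet
facet normal 0.420 0.908 -0.006
outer loop
vertex 0.534 -2.319 1.35
vertex -0.057 -2.045 1.44
vertex 0.665 -2.373 2.37
endloop
endfacet
facet normal 0.420 0.907 -0.006
outer loop
vertex 0.665 -2.373 2.37
vertex -0.057 -2.045 1.44
vertex 0.073 -2.098 2.46
endloop
endfacet
facet normal 0.127 -0.052 0.991
outer loop
vertex 0.665 -2.373 2.37
vertex 0.073 -2.098 2.46
vertex 0.035 -2.957 2.42
endloop
endfacet
facet normal -0.126 0.052 -0.991
outer loop
vertex -0.057 -2.045 1.44
vertex -0.095 -2.903 1.4
vertex -0.671 -2.274 1.506
endloop
endfacet
facet normal -0.339 0.936 0.092
outer loop
vertex -0.057 -2.045 1.44
vertex -0.671 -2.274 1.506
vertex 0.073 -2.098 2.46
endloop
endfacet
facet normal -0.339 0.936 0.092
outer loop
vertex 0.073 -2.098 2.46
vertex -0.671 -2.274 1.506
vertex -0.541 -2.327 2.527
endloop
endfacet
facet normal 0.127 -0.052 0.991
outer loop
vertex 0.073 -2.098 2.46
vertex -0.541 -2.327 2.527
vertex 0.035 -2.957 2.42
endloop
endfacet
facet normal -0.126 0.052 -0.991
outer loop
vertex -0.671 -2.274 1.506
vertex -0.095 -2.903 1.4
vertex -0.947 -2.871 1.51
endloop
endfacet
facet normal -0.899 0.416 0.136
outer loop
vertex -0.671 -2.274 1.506
vertex -0.947 -2.871 1.51
vertex -0.541 -2.327 2.527
endloop
endfacet
facet normal -0.899 0.416 0.136
outer loop
vertex -0.541 -2.327 2.527
vertex -0.947 -2.871 1.51
vertex -0.817 -2.924 2.531
endloop
endfacet
facet normal 0.127 -0.052 0.991
outer loop
vertex -0.541 -2.327 2.527
vertex -0.817 -2.924 2.531
vertex 0.035 -2.957 2.42
endloop
endfacet
facet normal -0.126 0.051 -0.991
outer loop
vertex -0.947 -2.871 1.51
vertex -0.095 -2.903 1.4
vertex -0.725 -3.487 1.45
endloop
endfacet
facet normal -0.933 -0.346 0.101
outer loop
vertex -0.947 -2.871 1.51
vertex -0.725 -3.487 1.45
vertex -0.817 -2.924 2.531
endloop
endfacet
facet normal -0.932 -0.347 0.101
outer loop
vertex -0.817 -2.924 2.531
vertex -0.725 -3.487 1.45
vertex -0.594 -3.541 2.47
endloop
endfacet
facet normal 0.127 -0.052 0.991
outer loop
vertex -0.817 -2.924 2.531
vertex -0.594 -3.541 2.47
vertex 0.035 -2.957 2.42
endloop
endfacet
facet normal -0.127 0.052 -0.991
outer loop
vertex -0.725 -3.487 1.45
vertex -0.095 -2.903 1.4
vertex -0.133 -3.762 1.36
endloop
endfacet
facet normal -0.421 -0.907 0.006
outer loop
vertex -0.725 -3.487 1.45
vertex -0.133 -3.762 1.36
vertex -0.594 -3.541 2.47
endloop
endfacet
facet normal -0.420 -0.908 0.006
outer loop
vertex -0.594 -3.541 2.47
vertex -0.133 -3.762 1.36
vertex -0.003 -3.815 2.38
endloop
endfacet
facet normal 0.127 -0.052 0.991
outer loop
vertex -0.594 -3.541 2.47
vertex -0.003 -3.815 2.38
vertex 0.035 -2.957 2.42
endloop
endfacet
facet normal -0.127 0.052 -0.991
outer loop
vertex -0.133 -3.762 1.36
vertex -0.095 -2.903 1.4
vertex 0.481 -3.533 1.293
endloop
endfacet
facet normal 0.339 -0.936 -0.092
outer loop
vertex -0.133 -3.762 1.36
vertex 0.481 -3.533 1.293
vertex -0.003 -3.815 2.38
endloop
endfacet
facet normal 0.339 -0.936 -0.092
outer loop
vertex -0.003 -3.815 2.38
vertex 0.481 -3.533 1.293
vertex 0.611 -3.586 2.314
endloop
endfacet
facet normal 0.126 -0.052 0.991
outer loop
vertex -0.003 -3.815 2.38
vertex 0.611 -3.586 2.314
vertex 0.035 -2.957 2.42
endloop
endfacet
facet normal -0.127 0.052 -0.991
outer loop
vertex 0.481 -3.533 1.293
vertex -0.095 -2.903 1.4
vertex 0.757 -2.936 1.289
endloop
endfacet
facet normal 0.899 -0.416 -0.136
outer loop
vertex 0.481 -3.533 1.293
vertex 0.757 -2.936 1.289
vertex 0.611 -3.586 2.314
endloop
endfacet
facet normal 0.899 -0.416 -0.136
outer loop
vertex 0.611 -3.586 2.314
vertex 0.757 -2.936 1.289
vertex 0.887 -2.989 2.31
endloop
endfacet
facet normal 0.126 -0.052 0.991
outer loop
vertex 0.611 -3.586 2.314
vertex 0.887 -2.989 2.31
vertex 0.035 -2.957 2.42
endloop
endfacet

endsolid


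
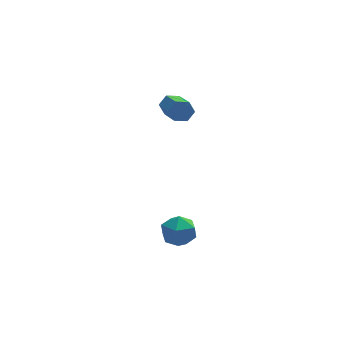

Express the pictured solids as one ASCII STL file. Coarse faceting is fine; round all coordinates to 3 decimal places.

solid 
facet normal -0.073 0.904 -0.421
outer loop
vertex -2.799 2.027 3.108
vertex -3.113 1.837 2.754
vertex -3.302 2.024 3.189
endloop
endfacet
facet normal 0.141 0.427 0.893
outer loop
vertex -2.799 2.027 3.108
vertex -3.302 2.024 3.189
vertex -2.673 0.453 3.84
endloop
endfacet
facet normal 0.141 0.427 0.893
outer loop
vertex -2.673 0.453 3.84
vertex -3.302 2.024 3.189
vertex -3.176 0.45 3.921
endloop
endfacet
facet normal 0.073 -0.904 0.421
outer loop
vertex -2.673 0.453 3.84
vertex -3.176 0.45 3.921
vertex -2.987 0.263 3.486
endloop
endfacet
facet normal -0.073 0.904 -0.421
outer loop
vertex -3.302 2.024 3.189
vertex -3.113 1.837 2.754
vertex -3.616 1.834 2.835
endloop
endfacet
facet normal -0.785 0.209 0.584
outer loop
vertex -3.302 2.024 3.189
vertex -3.616 1.834 2.835
vertex -3.176 0.45 3.921
endloop
endfacet
facet normal -0.783 0.210 0.585
outer loop
vertex -3.176 0.45 3.921
vertex -3.616 1.834 2.835
vertex -3.491 0.261 3.567
endloop
endfacet
facet normal 0.071 -0.905 0.420
outer loop
vertex -3.176 0.45 3.921
vertex -3.491 0.261 3.567
vertex -2.987 0.263 3.486
endloop
endfacet
facet normal -0.073 0.904 -0.421
outer loop
vertex -3.616 1.834 2.835
vertex -3.113 1.837 2.754
vertex -3.427 1.647 2.4
endloop
endfacet
facet normal -0.926 -0.217 -0.309
outer loop
vertex -3.616 1.834 2.835
vertex -3.427 1.647 2.4
vertex -3.491 0.261 3.567
endloop
endfacet
facet normal -0.925 -0.218 -0.310
outer loop
vertex -3.491 0.261 3.567
vertex -3.427 1.647 2.4
vertex -3.301 0.073 3.132
endloop
endfacet
facet normal 0.071 -0.904 0.422
outer loop
vertex -3.491 0.261 3.567
vertex -3.301 0.073 3.132
vertex -2.987 0.263 3.486
endloop
endfacet
facet normal -0.073 0.904 -0.421
outer loop
vertex -3.427 1.647 2.4
vertex -3.113 1.837 2.754
vertex -2.924 1.65 2.319
endloop
endfacet
facet normal -0.141 -0.427 -0.893
outer loop
vertex -3.427 1.647 2.4
vertex -2.924 1.65 2.319
vertex -3.301 0.073 3.132
endloop
endfacet
facet normal -0.141 -0.427 -0.893
outer loop
vertex -3.301 0.073 3.132
vertex -2.924 1.65 2.319
vertex -2.798 0.076 3.051
endloop
endfacet
facet normal 0.073 -0.904 0.421
outer loop
vertex -3.301 0.073 3.132
vertex -2.798 0.076 3.051
vertex -2.987 0.263 3.486
endloop
endfacet
facet normal -0.071 0.905 -0.420
outer loop
vertex -2.924 1.65 2.319
vertex -3.113 1.837 2.754
vertex -2.609 1.839 2.673
endloop
endfacet
facet normal 0.783 -0.209 -0.585
outer loop
vertex -2.924 1.65 2.319
vertex -2.609 1.839 2.673
vertex -2.798 0.076 3.051
endloop
endfacet
facet normal 0.785 -0.209 -0.584
outer loop
vertex -2.798 0.076 3.051
vertex -2.609 1.839 2.673
vertex -2.484 0.266 3.405
endloop
endfacet
facet normal 0.073 -0.904 0.421
outer loop
vertex -2.798 0.076 3.051
vertex -2.484 0.266 3.405
vertex -2.987 0.263 3.486
endloop
endfacet
facet normal -0.071 0.904 -0.422
outer loop
vertex -2.609 1.839 2.673
vertex -3.113 1.837 2.754
vertex -2.799 2.027 3.108
endloop
endfacet
facet normal 0.925 0.218 0.310
outer loop
vertex -2.609 1.839 2.673
vertex -2.799 2.027 3.108
vertex -2.484 0.266 3.405
endloop
endfacet
facet normal 0.926 0.218 0.309
outer loop
vertex -2.484 0.266 3.405
vertex -2.799 2.027 3.108
vertex -2.673 0.453 3.84
endloop
endfacet
facet normal 0.073 -0.904 0.421
outer loop
vertex -2.484 0.266 3.405
vertex -2.673 0.453 3.84
vertex -2.987 0.263 3.486
endloop
endfacet
facet normal 0.340 0.940 -0.039
outer loop
vertex -3.247 -1.399 -2.149
vertex -3.619 -1.236 -1.472
vertex -2.877 -1.504 -1.461
endloop
endfacet
facet normal 0.797 0.490 -0.354
outer loop
vertex -3.247 -1.399 -2.149
vertex -2.877 -1.504 -1.461
vertex -2.802 -2.04 -2.034
endloop
endfacet
facet normal 0.449 0.154 -0.880
outer loop
vertex -3.247 -1.399 -2.149
vertex -2.802 -2.04 -2.034
vertex -3.497 -2.104 -2.4
endloop
endfacet
facet normal -0.222 0.396 -0.891
outer loop
vertex -3.247 -1.399 -2.149
vertex -3.497 -2.104 -2.4
vertex -4.002 -1.607 -2.053
endloop
endfacet
facet normal -0.290 0.882 -0.372
outer loop
vertex -3.247 -1.399 -2.149
vertex -4.002 -1.607 -2.053
vertex -3.619 -1.236 -1.472
endloop
endfacet
facet normal 0.992 0.002 0.128
outer loop
vertex -2.802 -2.04 -2.034
vertex -2.877 -1.504 -1.461
vertex -2.898 -2.273 -1.287
endloop
endfacet
facet normal 0.254 0.728 0.636
outer loop
vertex -2.877 -1.504 -1.461
vertex -3.619 -1.236 -1.472
vertex -3.403 -1.776 -0.94
endloop
endfacet
facet normal -0.766 0.635 0.100
outer loop
vertex -3.619 -1.236 -1.472
vertex -4.002 -1.607 -2.053
vertex -4.098 -1.84 -1.306
endloop
endfacet
facet normal -0.656 -0.150 -0.740
outer loop
vertex -4.002 -1.607 -2.053
vertex -3.497 -2.104 -2.4
vertex -4.023 -2.376 -1.879
endloop
endfacet
facet normal 0.431 -0.540 -0.723
outer loop
vertex -3.497 -2.104 -2.4
vertex -2.802 -2.04 -2.034
vertex -3.281 -2.644 -1.868
endloop
endfacet
facet normal 0.222 -0.396 0.891
outer loop
vertex -3.653 -2.481 -1.191
vertex -2.898 -2.273 -1.287
vertex -3.403 -1.776 -0.94
endloop
endfacet
facet normal -0.449 -0.154 0.880
outer loop
vertex -3.653 -2.481 -1.191
vertex -3.403 -1.776 -0.94
vertex -4.098 -1.84 -1.306
endloop
endfacet
facet normal -0.797 -0.490 0.354
outer loop
vertex -3.653 -2.481 -1.191
vertex -4.098 -1.84 -1.306
vertex -4.023 -2.376 -1.879
endloop
endfacet
facet normal -0.340 -0.940 0.039
outer loop
vertex -3.653 -2.481 -1.191
vertex -4.023 -2.376 -1.879
vertex -3.281 -2.644 -1.868
endloop
endfacet
facet normal 0.290 -0.882 0.372
outer loop
vertex -3.653 -2.481 -1.191
vertex -3.281 -2.644 -1.868
vertex -2.898 -2.273 -1.287
endloop
endfacet
facet normal 0.656 0.150 0.740
outer loop
vertex -3.403 -1.776 -0.94
vertex -2.898 -2.273 -1.287
vertex -2.877 -1.504 -1.461
endloop
endfacet
facet normal -0.431 0.540 0.723
outer loop
vertex -4.098 -1.84 -1.306
vertex -3.403 -1.776 -0.94
vertex -3.619 -1.236 -1.472
endloop
endfacet
facet normal -0.992 -0.002 -0.128
outer loop
vertex -4.023 -2.376 -1.879
vertex -4.098 -1.84 -1.306
vertex -4.002 -1.607 -2.053
endloop
endfacet
facet normal -0.254 -0.728 -0.636
outer loop
vertex -3.281 -2.644 -1.868
vertex -4.023 -2.376 -1.879
vertex -3.497 -2.104 -2.4
endloop
endfacet
facet normal 0.766 -0.635 -0.100
outer loop
vertex -2.898 -2.273 -1.287
vertex -3.281 -2.644 -1.868
vertex -2.802 -2.04 -2.034
endloop
endfacet

endsolid


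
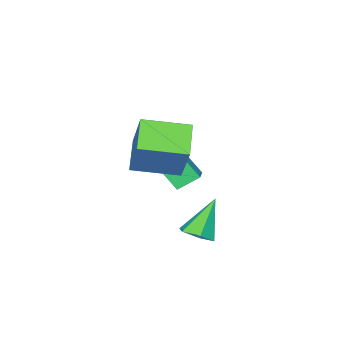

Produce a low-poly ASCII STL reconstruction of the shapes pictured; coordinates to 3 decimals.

solid 
facet normal 0.495 -0.076 -0.866
outer loop
vertex 3.308 1.084 -3.284
vertex 2.802 0.527 -3.524
vertex 2.653 1.287 -3.676
endloop
endfacet
facet normal 0.081 0.934 0.348
outer loop
vertex 3.308 1.084 -3.284
vertex 2.653 1.287 -3.676
vertex 1.838 0.673 -1.836
endloop
endfacet
facet normal 0.495 -0.076 -0.866
outer loop
vertex 2.653 1.287 -3.676
vertex 2.802 0.527 -3.524
vertex 2.147 0.73 -3.916
endloop
endfacet
facet normal -0.718 0.690 -0.088
outer loop
vertex 2.653 1.287 -3.676
vertex 2.147 0.73 -3.916
vertex 1.838 0.673 -1.836
endloop
endfacet
facet normal 0.495 -0.075 -0.866
outer loop
vertex 2.147 0.73 -3.916
vertex 2.802 0.527 -3.524
vertex 2.296 -0.031 -3.765
endloop
endfacet
facet normal -0.964 -0.218 -0.149
outer loop
vertex 2.147 0.73 -3.916
vertex 2.296 -0.031 -3.765
vertex 1.838 0.673 -1.836
endloop
endfacet
facet normal 0.494 -0.074 -0.866
outer loop
vertex 2.296 -0.031 -3.765
vertex 2.802 0.527 -3.524
vertex 2.952 -0.234 -3.373
endloop
endfacet
facet normal -0.409 -0.884 0.226
outer loop
vertex 2.296 -0.031 -3.765
vertex 2.952 -0.234 -3.373
vertex 1.838 0.673 -1.836
endloop
endfacet
facet normal 0.495 -0.074 -0.866
outer loop
vertex 2.952 -0.234 -3.373
vertex 2.802 0.527 -3.524
vertex 3.457 0.323 -3.132
endloop
endfacet
facet normal 0.391 -0.640 0.661
outer loop
vertex 2.952 -0.234 -3.373
vertex 3.457 0.323 -3.132
vertex 1.838 0.673 -1.836
endloop
endfacet
facet normal 0.494 -0.076 -0.866
outer loop
vertex 3.457 0.323 -3.132
vertex 2.802 0.527 -3.524
vertex 3.308 1.084 -3.284
endloop
endfacet
facet normal 0.637 0.269 0.723
outer loop
vertex 3.457 0.323 -3.132
vertex 3.308 1.084 -3.284
vertex 1.838 0.673 -1.836
endloop
endfacet
facet normal -0.680 -0.480 0.554
outer loop
vertex 3.982 -1.332 2.755
vertex 2.645 0.172 2.418
vertex 3.272 -2.359 0.993
endloop
endfacet
facet normal 0.655 -0.737 0.166
outer loop
vertex 4.415 -1.552 0.062
vertex 3.982 -1.332 2.755
vertex 3.272 -2.359 0.993
endloop
endfacet
facet normal -0.680 -0.480 0.554
outer loop
vertex 3.272 -2.359 0.993
vertex 2.645 0.172 2.418
vertex 1.935 -0.855 0.655
endloop
endfacet
facet normal -0.329 -0.476 -0.816
outer loop
vertex 1.935 -0.855 0.655
vertex 4.415 -1.552 0.062
vertex 3.272 -2.359 0.993
endloop
endfacet
facet normal 0.329 0.475 0.816
outer loop
vertex 3.982 -1.332 2.755
vertex 3.788 0.979 1.487
vertex 2.645 0.172 2.418
endloop
endfacet
facet normal 0.655 -0.737 0.166
outer loop
vertex 5.125 -0.525 1.825
vertex 3.982 -1.332 2.755
vertex 4.415 -1.552 0.062
endloop
endfacet
facet normal 0.328 0.475 0.816
outer loop
vertex 5.125 -0.525 1.825
vertex 3.788 0.979 1.487
vertex 3.982 -1.332 2.755
endloop
endfacet
facet normal -0.655 0.737 -0.166
outer loop
vertex 2.645 0.172 2.418
vertex 3.788 0.979 1.487
vertex 1.935 -0.855 0.655
endloop
endfacet
facet normal -0.329 -0.475 -0.816
outer loop
vertex 3.078 -0.048 -0.275
vertex 4.415 -1.552 0.062
vertex 1.935 -0.855 0.655
endloop
endfacet
facet normal -0.655 0.737 -0.166
outer loop
vertex 1.935 -0.855 0.655
vertex 3.788 0.979 1.487
vertex 3.078 -0.048 -0.275
endloop
endfacet
facet normal 0.680 0.480 -0.554
outer loop
vertex 3.078 -0.048 -0.275
vertex 5.125 -0.525 1.825
vertex 4.415 -1.552 0.062
endloop
endfacet
facet normal 0.680 0.480 -0.554
outer loop
vertex 3.788 0.979 1.487
vertex 5.125 -0.525 1.825
vertex 3.078 -0.048 -0.275
endloop
endfacet
facet normal -0.752 -0.559 -0.350
outer loop
vertex -0.188 -3.65 -2.33
vertex -0.927 -3.049 -1.703
vertex -0.321 -2.959 -3.149
endloop
endfacet
facet normal 0.648 -0.527 -0.550
outer loop
vertex 1.167 -1.851 -2.457
vertex -0.188 -3.65 -2.33
vertex -0.321 -2.959 -3.149
endloop
endfacet
facet normal -0.752 -0.559 -0.350
outer loop
vertex -0.321 -2.959 -3.149
vertex -0.927 -3.049 -1.703
vertex -1.06 -2.358 -2.522
endloop
endfacet
facet normal -0.123 0.640 -0.759
outer loop
vertex -1.06 -2.358 -2.522
vertex 1.167 -1.851 -2.457
vertex -0.321 -2.959 -3.149
endloop
endfacet
facet normal 0.123 -0.640 0.759
outer loop
vertex -0.188 -3.65 -2.33
vertex 0.561 -1.941 -1.011
vertex -0.927 -3.049 -1.703
endloop
endfacet
facet normal 0.648 -0.527 -0.550
outer loop
vertex 1.3 -2.542 -1.638
vertex -0.188 -3.65 -2.33
vertex 1.167 -1.851 -2.457
endloop
endfacet
facet normal 0.123 -0.640 0.759
outer loop
vertex 1.3 -2.542 -1.638
vertex 0.561 -1.941 -1.011
vertex -0.188 -3.65 -2.33
endloop
endfacet
facet normal -0.648 0.527 0.550
outer loop
vertex -0.927 -3.049 -1.703
vertex 0.561 -1.941 -1.011
vertex -1.06 -2.358 -2.522
endloop
endfacet
facet normal -0.123 0.640 -0.759
outer loop
vertex 0.428 -1.25 -1.83
vertex 1.167 -1.851 -2.457
vertex -1.06 -2.358 -2.522
endloop
endfacet
facet normal -0.648 0.527 0.550
outer loop
vertex -1.06 -2.358 -2.522
vertex 0.561 -1.941 -1.011
vertex 0.428 -1.25 -1.83
endloop
endfacet
facet normal 0.752 0.559 0.350
outer loop
vertex 0.428 -1.25 -1.83
vertex 1.3 -2.542 -1.638
vertex 1.167 -1.851 -2.457
endloop
endfacet
facet normal 0.752 0.559 0.350
outer loop
vertex 0.561 -1.941 -1.011
vertex 1.3 -2.542 -1.638
vertex 0.428 -1.25 -1.83
endloop
endfacet

endsolid


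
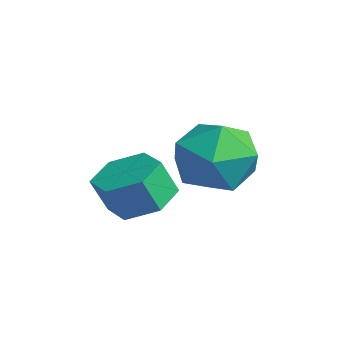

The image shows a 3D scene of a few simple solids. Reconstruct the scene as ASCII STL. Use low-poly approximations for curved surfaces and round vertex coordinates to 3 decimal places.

solid 
facet normal 0.080 0.389 -0.918
outer loop
vertex -0.711 0.512 -2.216
vertex -1.216 1.246 -1.949
vertex -0.29 1.262 -1.862
endloop
endfacet
facet normal 0.888 -0.446 -0.112
outer loop
vertex -0.711 0.512 -2.216
vertex -0.29 1.262 -1.862
vertex -0.799 0.08 -1.197
endloop
endfacet
facet normal 0.888 -0.445 -0.112
outer loop
vertex -0.799 0.08 -1.197
vertex -0.29 1.262 -1.862
vertex -0.378 0.831 -0.843
endloop
endfacet
facet normal -0.080 -0.388 0.918
outer loop
vertex -0.799 0.08 -1.197
vertex -0.378 0.831 -0.843
vertex -1.304 0.814 -0.931
endloop
endfacet
facet normal 0.080 0.389 -0.918
outer loop
vertex -0.29 1.262 -1.862
vertex -1.216 1.246 -1.949
vertex -0.795 1.996 -1.595
endloop
endfacet
facet normal 0.836 0.476 0.273
outer loop
vertex -0.29 1.262 -1.862
vertex -0.795 1.996 -1.595
vertex -0.378 0.831 -0.843
endloop
endfacet
facet normal 0.835 0.476 0.275
outer loop
vertex -0.378 0.831 -0.843
vertex -0.795 1.996 -1.595
vertex -0.884 1.564 -0.576
endloop
endfacet
facet normal -0.080 -0.389 0.918
outer loop
vertex -0.378 0.831 -0.843
vertex -0.884 1.564 -0.576
vertex -1.304 0.814 -0.931
endloop
endfacet
facet normal 0.081 0.388 -0.918
outer loop
vertex -0.795 1.996 -1.595
vertex -1.216 1.246 -1.949
vertex -1.721 1.98 -1.683
endloop
endfacet
facet normal -0.053 0.921 0.386
outer loop
vertex -0.795 1.996 -1.595
vertex -1.721 1.98 -1.683
vertex -0.884 1.564 -0.576
endloop
endfacet
facet normal -0.053 0.921 0.386
outer loop
vertex -0.884 1.564 -0.576
vertex -1.721 1.98 -1.683
vertex -1.809 1.548 -0.664
endloop
endfacet
facet normal -0.081 -0.389 0.918
outer loop
vertex -0.884 1.564 -0.576
vertex -1.809 1.548 -0.664
vertex -1.304 0.814 -0.931
endloop
endfacet
facet normal 0.080 0.388 -0.918
outer loop
vertex -1.721 1.98 -1.683
vertex -1.216 1.246 -1.949
vertex -2.142 1.229 -2.037
endloop
endfacet
facet normal -0.888 0.445 0.112
outer loop
vertex -1.721 1.98 -1.683
vertex -2.142 1.229 -2.037
vertex -1.809 1.548 -0.664
endloop
endfacet
facet normal -0.888 0.446 0.112
outer loop
vertex -1.809 1.548 -0.664
vertex -2.142 1.229 -2.037
vertex -2.23 0.798 -1.018
endloop
endfacet
facet normal -0.080 -0.389 0.918
outer loop
vertex -1.809 1.548 -0.664
vertex -2.23 0.798 -1.018
vertex -1.304 0.814 -0.931
endloop
endfacet
facet normal 0.080 0.389 -0.918
outer loop
vertex -2.142 1.229 -2.037
vertex -1.216 1.246 -1.949
vertex -1.636 0.496 -2.304
endloop
endfacet
facet normal -0.835 -0.477 -0.274
outer loop
vertex -2.142 1.229 -2.037
vertex -1.636 0.496 -2.304
vertex -2.23 0.798 -1.018
endloop
endfacet
facet normal -0.836 -0.475 -0.274
outer loop
vertex -2.23 0.798 -1.018
vertex -1.636 0.496 -2.304
vertex -1.725 0.064 -1.285
endloop
endfacet
facet normal -0.080 -0.389 0.918
outer loop
vertex -2.23 0.798 -1.018
vertex -1.725 0.064 -1.285
vertex -1.304 0.814 -0.931
endloop
endfacet
facet normal 0.081 0.389 -0.918
outer loop
vertex -1.636 0.496 -2.304
vertex -1.216 1.246 -1.949
vertex -0.711 0.512 -2.216
endloop
endfacet
facet normal 0.053 -0.921 -0.386
outer loop
vertex -1.636 0.496 -2.304
vertex -0.711 0.512 -2.216
vertex -1.725 0.064 -1.285
endloop
endfacet
facet normal 0.053 -0.921 -0.386
outer loop
vertex -1.725 0.064 -1.285
vertex -0.711 0.512 -2.216
vertex -0.799 0.08 -1.197
endloop
endfacet
facet normal -0.081 -0.388 0.918
outer loop
vertex -1.725 0.064 -1.285
vertex -0.799 0.08 -1.197
vertex -1.304 0.814 -0.931
endloop
endfacet
facet normal 0.312 0.946 0.094
outer loop
vertex -0.82 4.08 -1.404
vertex -1.248 4.106 -0.24
vertex -0.083 3.744 -0.464
endloop
endfacet
facet normal 0.727 0.584 -0.361
outer loop
vertex -0.82 4.08 -1.404
vertex -0.083 3.744 -0.464
vertex -0.081 3.089 -1.518
endloop
endfacet
facet normal 0.314 0.336 -0.888
outer loop
vertex -0.82 4.08 -1.404
vertex -0.081 3.089 -1.518
vertex -1.245 3.047 -1.946
endloop
endfacet
facet normal -0.356 0.545 -0.759
outer loop
vertex -0.82 4.08 -1.404
vertex -1.245 3.047 -1.946
vertex -1.967 3.676 -1.156
endloop
endfacet
facet normal -0.357 0.921 -0.152
outer loop
vertex -0.82 4.08 -1.404
vertex -1.967 3.676 -1.156
vertex -1.248 4.106 -0.24
endloop
endfacet
facet normal 1.000 0.024 -0.013
outer loop
vertex -0.081 3.089 -1.518
vertex -0.083 3.744 -0.464
vertex -0.053 2.504 -0.424
endloop
endfacet
facet normal 0.328 0.609 0.722
outer loop
vertex -0.083 3.744 -0.464
vertex -1.248 4.106 -0.24
vertex -0.775 3.133 0.366
endloop
endfacet
facet normal -0.754 0.571 0.324
outer loop
vertex -1.248 4.106 -0.24
vertex -1.967 3.676 -1.156
vertex -1.939 3.091 -0.062
endloop
endfacet
facet normal -0.753 -0.039 -0.657
outer loop
vertex -1.967 3.676 -1.156
vertex -1.245 3.047 -1.946
vertex -1.937 2.436 -1.116
endloop
endfacet
facet normal 0.332 -0.377 -0.865
outer loop
vertex -1.245 3.047 -1.946
vertex -0.081 3.089 -1.518
vertex -0.772 2.074 -1.34
endloop
endfacet
facet normal 0.356 -0.545 0.759
outer loop
vertex -1.2 2.1 -0.176
vertex -0.053 2.504 -0.424
vertex -0.775 3.133 0.366
endloop
endfacet
facet normal -0.314 -0.336 0.888
outer loop
vertex -1.2 2.1 -0.176
vertex -0.775 3.133 0.366
vertex -1.939 3.091 -0.062
endloop
endfacet
facet normal -0.727 -0.584 0.361
outer loop
vertex -1.2 2.1 -0.176
vertex -1.939 3.091 -0.062
vertex -1.937 2.436 -1.116
endloop
endfacet
facet normal -0.312 -0.946 -0.094
outer loop
vertex -1.2 2.1 -0.176
vertex -1.937 2.436 -1.116
vertex -0.772 2.074 -1.34
endloop
endfacet
facet normal 0.357 -0.921 0.152
outer loop
vertex -1.2 2.1 -0.176
vertex -0.772 2.074 -1.34
vertex -0.053 2.504 -0.424
endloop
endfacet
facet normal 0.753 0.039 0.657
outer loop
vertex -0.775 3.133 0.366
vertex -0.053 2.504 -0.424
vertex -0.083 3.744 -0.464
endloop
endfacet
facet normal -0.332 0.377 0.865
outer loop
vertex -1.939 3.091 -0.062
vertex -0.775 3.133 0.366
vertex -1.248 4.106 -0.24
endloop
endfacet
facet normal -1.000 -0.024 0.013
outer loop
vertex -1.937 2.436 -1.116
vertex -1.939 3.091 -0.062
vertex -1.967 3.676 -1.156
endloop
endfacet
facet normal -0.328 -0.609 -0.722
outer loop
vertex -0.772 2.074 -1.34
vertex -1.937 2.436 -1.116
vertex -1.245 3.047 -1.946
endloop
endfacet
facet normal 0.754 -0.571 -0.324
outer loop
vertex -0.053 2.504 -0.424
vertex -0.772 2.074 -1.34
vertex -0.081 3.089 -1.518
endloop
endfacet

endsolid


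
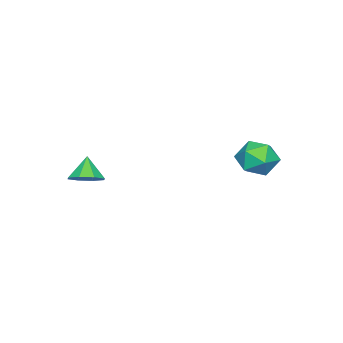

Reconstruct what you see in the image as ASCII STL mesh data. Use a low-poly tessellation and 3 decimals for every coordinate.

solid 
facet normal 0.505 0.255 -0.824
outer loop
vertex 4.802 -2.923 -3.562
vertex 4.096 -3.02 -4.025
vertex 4.455 -2.375 -3.605
endloop
endfacet
facet normal 0.305 0.265 0.915
outer loop
vertex 4.802 -2.923 -3.562
vertex 4.455 -2.375 -3.605
vertex 3.464 -3.34 -2.995
endloop
endfacet
facet normal 0.505 0.256 -0.824
outer loop
vertex 4.455 -2.375 -3.605
vertex 4.096 -3.02 -4.025
vertex 3.897 -2.204 -3.894
endloop
endfacet
facet normal -0.182 0.652 0.736
outer loop
vertex 4.455 -2.375 -3.605
vertex 3.897 -2.204 -3.894
vertex 3.464 -3.34 -2.995
endloop
endfacet
facet normal 0.505 0.256 -0.824
outer loop
vertex 3.897 -2.204 -3.894
vertex 4.096 -3.02 -4.025
vertex 3.456 -2.512 -4.26
endloop
endfacet
facet normal -0.721 0.578 0.383
outer loop
vertex 3.897 -2.204 -3.894
vertex 3.456 -2.512 -4.26
vertex 3.464 -3.34 -2.995
endloop
endfacet
facet normal 0.505 0.255 -0.824
outer loop
vertex 3.456 -2.512 -4.26
vertex 4.096 -3.02 -4.025
vertex 3.39 -3.118 -4.488
endloop
endfacet
facet normal -0.994 0.085 0.062
outer loop
vertex 3.456 -2.512 -4.26
vertex 3.39 -3.118 -4.488
vertex 3.464 -3.34 -2.995
endloop
endfacet
facet normal 0.505 0.255 -0.824
outer loop
vertex 3.39 -3.118 -4.488
vertex 4.096 -3.02 -4.025
vertex 3.737 -3.666 -4.445
endloop
endfacet
facet normal -0.843 -0.537 -0.038
outer loop
vertex 3.39 -3.118 -4.488
vertex 3.737 -3.666 -4.445
vertex 3.464 -3.34 -2.995
endloop
endfacet
facet normal 0.506 0.255 -0.824
outer loop
vertex 3.737 -3.666 -4.445
vertex 4.096 -3.02 -4.025
vertex 4.294 -3.836 -4.156
endloop
endfacet
facet normal -0.355 -0.924 0.141
outer loop
vertex 3.737 -3.666 -4.445
vertex 4.294 -3.836 -4.156
vertex 3.464 -3.34 -2.995
endloop
endfacet
facet normal 0.505 0.255 -0.825
outer loop
vertex 4.294 -3.836 -4.156
vertex 4.096 -3.02 -4.025
vertex 4.735 -3.529 -3.791
endloop
endfacet
facet normal 0.183 -0.850 0.494
outer loop
vertex 4.294 -3.836 -4.156
vertex 4.735 -3.529 -3.791
vertex 3.464 -3.34 -2.995
endloop
endfacet
facet normal 0.505 0.256 -0.824
outer loop
vertex 4.735 -3.529 -3.791
vertex 4.096 -3.02 -4.025
vertex 4.802 -2.923 -3.562
endloop
endfacet
facet normal 0.457 -0.358 0.814
outer loop
vertex 4.735 -3.529 -3.791
vertex 4.802 -2.923 -3.562
vertex 3.464 -3.34 -2.995
endloop
endfacet
facet normal 0.129 0.887 0.443
outer loop
vertex -1.892 3.356 -3.942
vertex -1.623 2.851 -3.01
vertex -0.848 3.103 -3.739
endloop
endfacet
facet normal 0.274 0.927 -0.254
outer loop
vertex -1.892 3.356 -3.942
vertex -0.848 3.103 -3.739
vertex -1.262 2.951 -4.74
endloop
endfacet
facet normal -0.310 0.727 -0.613
outer loop
vertex -1.892 3.356 -3.942
vertex -1.262 2.951 -4.74
vertex -2.294 2.605 -4.629
endloop
endfacet
facet normal -0.816 0.562 -0.137
outer loop
vertex -1.892 3.356 -3.942
vertex -2.294 2.605 -4.629
vertex -2.516 2.543 -3.56
endloop
endfacet
facet normal -0.545 0.661 0.516
outer loop
vertex -1.892 3.356 -3.942
vertex -2.516 2.543 -3.56
vertex -1.623 2.851 -3.01
endloop
endfacet
facet normal 0.794 0.460 -0.398
outer loop
vertex -1.262 2.951 -4.74
vertex -0.848 3.103 -3.739
vertex -0.604 2.197 -4.3
endloop
endfacet
facet normal 0.558 0.396 0.730
outer loop
vertex -0.848 3.103 -3.739
vertex -1.623 2.851 -3.01
vertex -0.826 2.135 -3.231
endloop
endfacet
facet normal -0.532 0.030 0.846
outer loop
vertex -1.623 2.851 -3.01
vertex -2.516 2.543 -3.56
vertex -1.858 1.789 -3.12
endloop
endfacet
facet normal -0.969 -0.132 -0.209
outer loop
vertex -2.516 2.543 -3.56
vertex -2.294 2.605 -4.629
vertex -2.272 1.637 -4.121
endloop
endfacet
facet normal -0.151 0.135 -0.979
outer loop
vertex -2.294 2.605 -4.629
vertex -1.262 2.951 -4.74
vertex -1.497 1.889 -4.85
endloop
endfacet
facet normal 0.816 -0.562 0.137
outer loop
vertex -1.228 1.384 -3.918
vertex -0.604 2.197 -4.3
vertex -0.826 2.135 -3.231
endloop
endfacet
facet normal 0.310 -0.727 0.613
outer loop
vertex -1.228 1.384 -3.918
vertex -0.826 2.135 -3.231
vertex -1.858 1.789 -3.12
endloop
endfacet
facet normal -0.274 -0.927 0.254
outer loop
vertex -1.228 1.384 -3.918
vertex -1.858 1.789 -3.12
vertex -2.272 1.637 -4.121
endloop
endfacet
facet normal -0.129 -0.887 -0.443
outer loop
vertex -1.228 1.384 -3.918
vertex -2.272 1.637 -4.121
vertex -1.497 1.889 -4.85
endloop
endfacet
facet normal 0.545 -0.661 -0.516
outer loop
vertex -1.228 1.384 -3.918
vertex -1.497 1.889 -4.85
vertex -0.604 2.197 -4.3
endloop
endfacet
facet normal 0.969 0.132 0.209
outer loop
vertex -0.826 2.135 -3.231
vertex -0.604 2.197 -4.3
vertex -0.848 3.103 -3.739
endloop
endfacet
facet normal 0.151 -0.135 0.979
outer loop
vertex -1.858 1.789 -3.12
vertex -0.826 2.135 -3.231
vertex -1.623 2.851 -3.01
endloop
endfacet
facet normal -0.794 -0.460 0.398
outer loop
vertex -2.272 1.637 -4.121
vertex -1.858 1.789 -3.12
vertex -2.516 2.543 -3.56
endloop
endfacet
facet normal -0.558 -0.396 -0.730
outer loop
vertex -1.497 1.889 -4.85
vertex -2.272 1.637 -4.121
vertex -2.294 2.605 -4.629
endloop
endfacet
facet normal 0.532 -0.030 -0.846
outer loop
vertex -0.604 2.197 -4.3
vertex -1.497 1.889 -4.85
vertex -1.262 2.951 -4.74
endloop
endfacet

endsolid
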